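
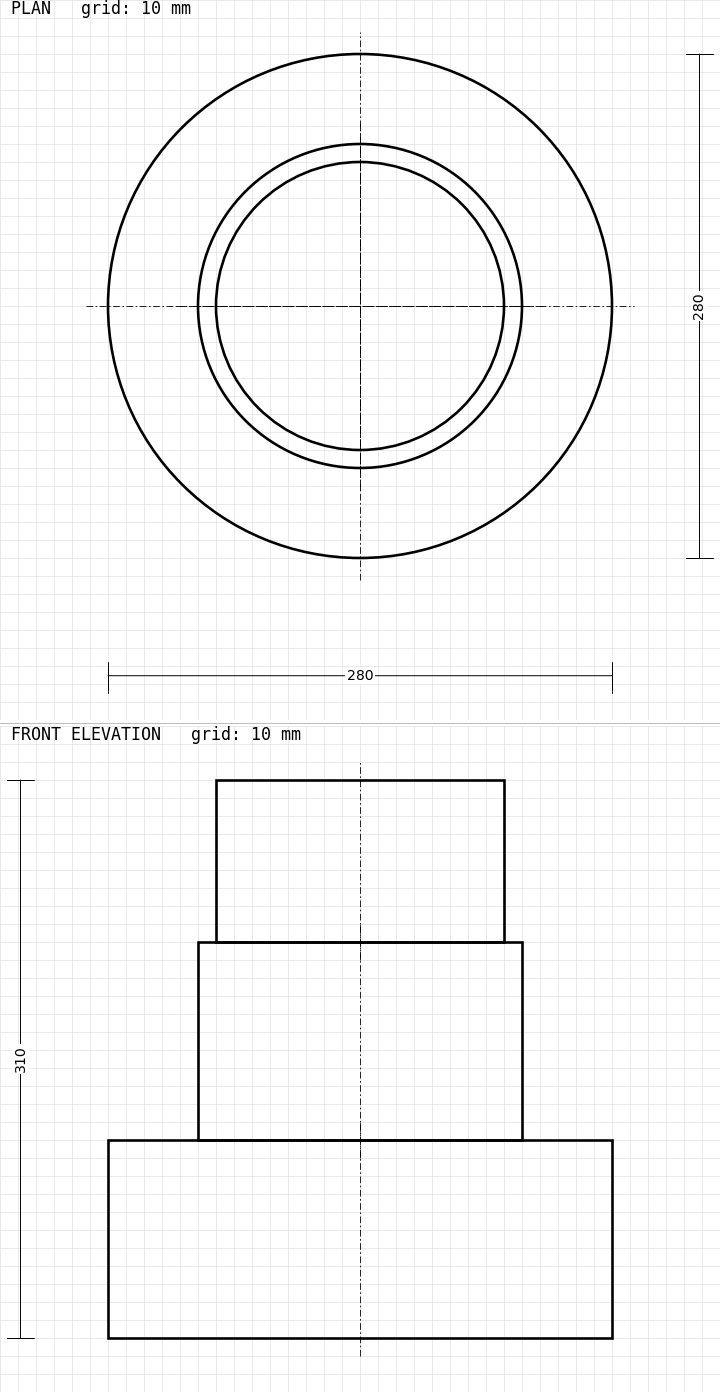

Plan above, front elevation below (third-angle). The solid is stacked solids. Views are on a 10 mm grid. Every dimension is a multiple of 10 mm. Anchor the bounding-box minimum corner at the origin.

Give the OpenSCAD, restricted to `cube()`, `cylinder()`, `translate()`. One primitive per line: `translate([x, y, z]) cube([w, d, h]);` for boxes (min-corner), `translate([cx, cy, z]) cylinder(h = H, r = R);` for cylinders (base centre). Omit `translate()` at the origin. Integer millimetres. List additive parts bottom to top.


translate([140, 140, 0]) cylinder(h = 110, r = 140);
translate([140, 140, 110]) cylinder(h = 110, r = 90);
translate([140, 140, 220]) cylinder(h = 90, r = 80);


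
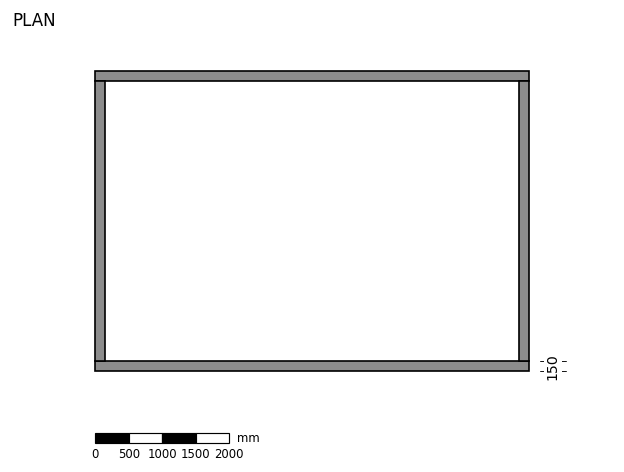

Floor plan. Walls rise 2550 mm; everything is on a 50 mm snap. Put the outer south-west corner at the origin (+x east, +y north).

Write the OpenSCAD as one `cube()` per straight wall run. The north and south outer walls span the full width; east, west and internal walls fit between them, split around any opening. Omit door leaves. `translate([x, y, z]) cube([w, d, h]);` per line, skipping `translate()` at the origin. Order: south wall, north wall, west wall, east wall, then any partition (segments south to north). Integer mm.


cube([6500, 150, 2550]);
translate([0, 4350, 0]) cube([6500, 150, 2550]);
translate([0, 150, 0]) cube([150, 4200, 2550]);
translate([6350, 150, 0]) cube([150, 4200, 2550]);


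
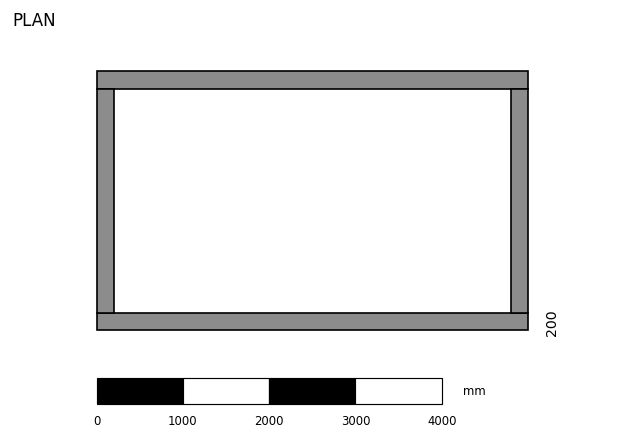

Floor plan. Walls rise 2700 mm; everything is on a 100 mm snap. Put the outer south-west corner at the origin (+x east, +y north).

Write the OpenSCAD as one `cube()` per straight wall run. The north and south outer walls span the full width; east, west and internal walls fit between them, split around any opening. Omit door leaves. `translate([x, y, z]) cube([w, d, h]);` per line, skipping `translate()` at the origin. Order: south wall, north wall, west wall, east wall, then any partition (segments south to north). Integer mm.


cube([5000, 200, 2700]);
translate([0, 2800, 0]) cube([5000, 200, 2700]);
translate([0, 200, 0]) cube([200, 2600, 2700]);
translate([4800, 200, 0]) cube([200, 2600, 2700]);


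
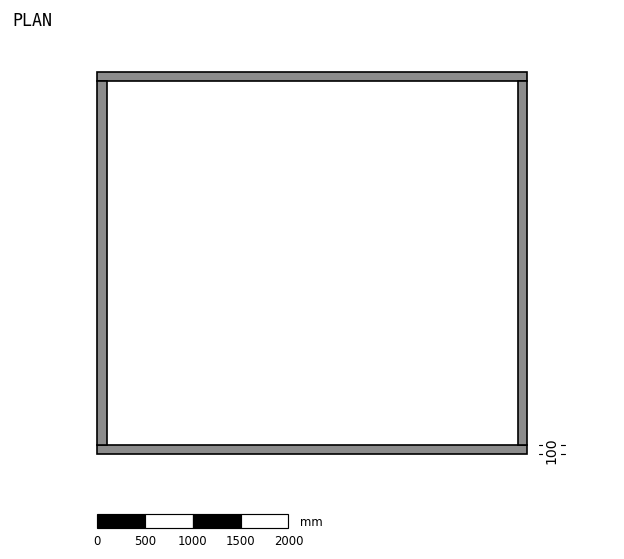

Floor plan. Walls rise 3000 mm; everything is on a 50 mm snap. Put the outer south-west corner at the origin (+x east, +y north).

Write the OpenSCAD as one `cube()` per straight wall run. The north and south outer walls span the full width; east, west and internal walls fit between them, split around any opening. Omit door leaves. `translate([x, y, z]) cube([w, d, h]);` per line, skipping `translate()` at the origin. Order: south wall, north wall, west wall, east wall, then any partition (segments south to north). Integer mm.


cube([4500, 100, 3000]);
translate([0, 3900, 0]) cube([4500, 100, 3000]);
translate([0, 100, 0]) cube([100, 3800, 3000]);
translate([4400, 100, 0]) cube([100, 3800, 3000]);


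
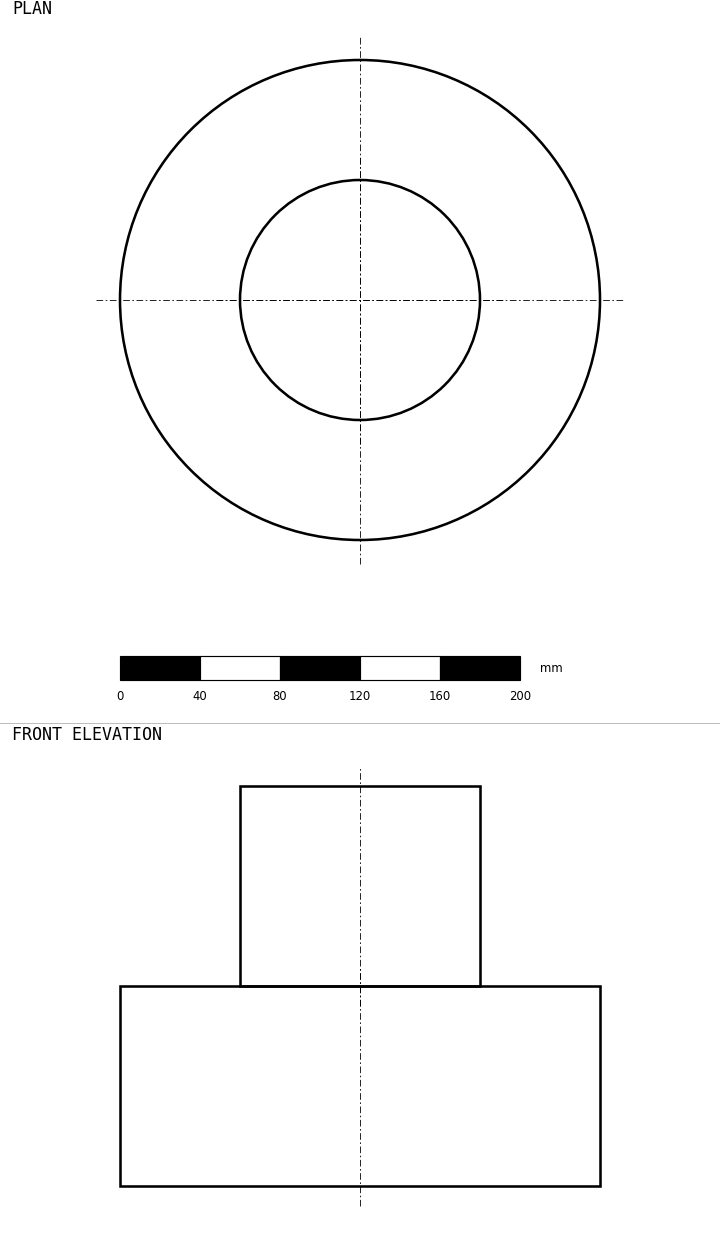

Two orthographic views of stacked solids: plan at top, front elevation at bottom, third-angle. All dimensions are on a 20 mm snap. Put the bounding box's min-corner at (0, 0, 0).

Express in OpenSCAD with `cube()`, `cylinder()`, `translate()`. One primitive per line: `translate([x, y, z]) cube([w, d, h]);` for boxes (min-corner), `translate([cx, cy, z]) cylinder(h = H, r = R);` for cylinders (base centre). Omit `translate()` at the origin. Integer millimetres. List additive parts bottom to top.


translate([120, 120, 0]) cylinder(h = 100, r = 120);
translate([120, 120, 100]) cylinder(h = 100, r = 60);


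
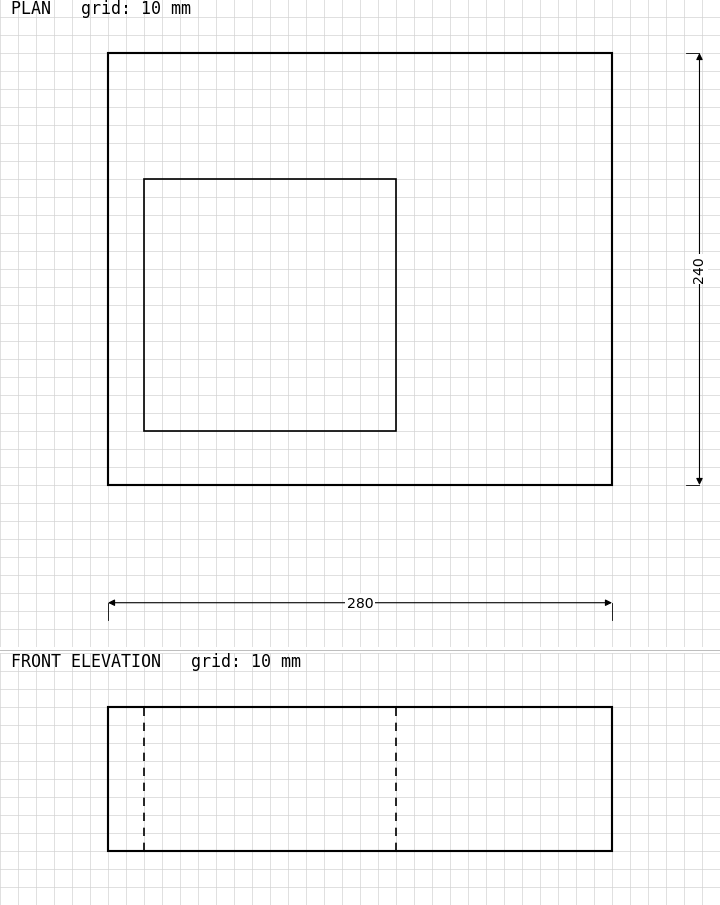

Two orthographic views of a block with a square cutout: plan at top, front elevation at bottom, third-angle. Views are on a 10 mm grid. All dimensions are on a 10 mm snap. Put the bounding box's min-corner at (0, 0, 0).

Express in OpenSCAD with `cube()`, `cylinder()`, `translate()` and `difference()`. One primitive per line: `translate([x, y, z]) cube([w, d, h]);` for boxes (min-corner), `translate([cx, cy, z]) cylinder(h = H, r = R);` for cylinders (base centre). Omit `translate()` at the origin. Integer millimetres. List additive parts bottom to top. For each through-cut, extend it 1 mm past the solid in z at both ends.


difference() {
  cube([280, 240, 80]);
  translate([20, 30, -1]) cube([140, 140, 82]);
}


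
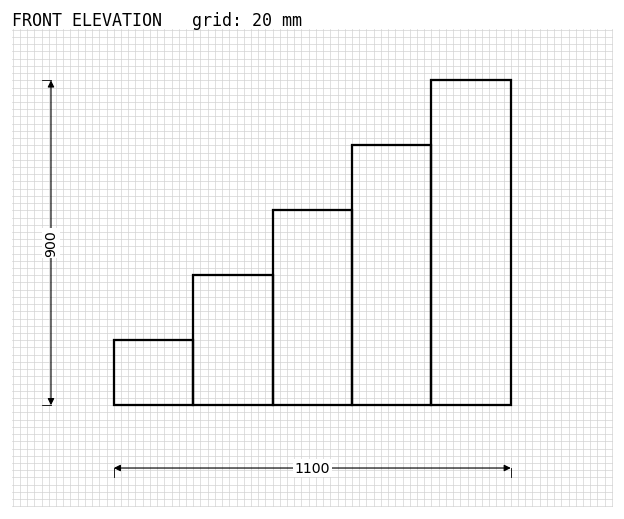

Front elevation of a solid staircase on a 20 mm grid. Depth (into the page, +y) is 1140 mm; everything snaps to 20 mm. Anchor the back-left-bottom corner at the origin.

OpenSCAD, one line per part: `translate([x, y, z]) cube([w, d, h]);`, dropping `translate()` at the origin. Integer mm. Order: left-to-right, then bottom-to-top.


cube([220, 1140, 180]);
translate([220, 0, 0]) cube([220, 1140, 360]);
translate([440, 0, 0]) cube([220, 1140, 540]);
translate([660, 0, 0]) cube([220, 1140, 720]);
translate([880, 0, 0]) cube([220, 1140, 900]);


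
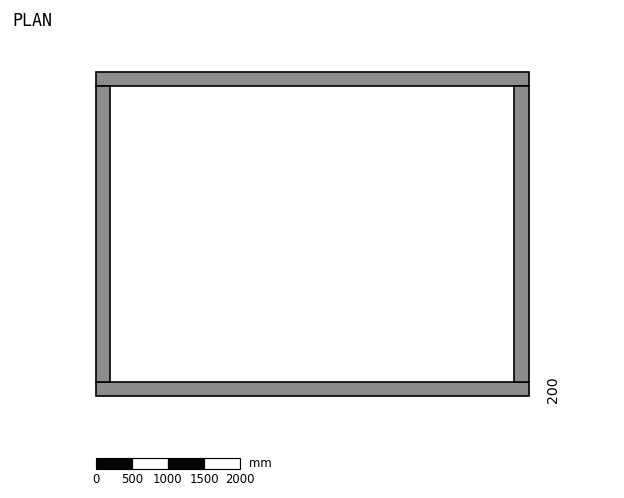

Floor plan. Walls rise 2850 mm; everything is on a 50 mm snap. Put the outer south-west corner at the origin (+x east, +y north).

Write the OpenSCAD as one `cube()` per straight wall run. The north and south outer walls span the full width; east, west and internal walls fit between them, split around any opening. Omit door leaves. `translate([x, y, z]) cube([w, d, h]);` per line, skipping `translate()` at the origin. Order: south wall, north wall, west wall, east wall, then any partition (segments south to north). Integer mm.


cube([6000, 200, 2850]);
translate([0, 4300, 0]) cube([6000, 200, 2850]);
translate([0, 200, 0]) cube([200, 4100, 2850]);
translate([5800, 200, 0]) cube([200, 4100, 2850]);


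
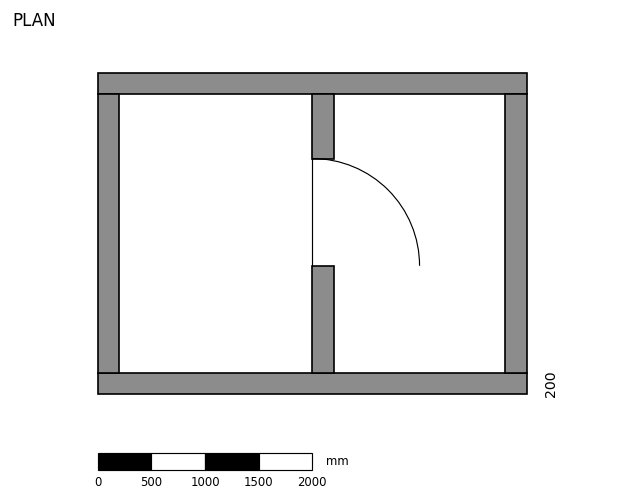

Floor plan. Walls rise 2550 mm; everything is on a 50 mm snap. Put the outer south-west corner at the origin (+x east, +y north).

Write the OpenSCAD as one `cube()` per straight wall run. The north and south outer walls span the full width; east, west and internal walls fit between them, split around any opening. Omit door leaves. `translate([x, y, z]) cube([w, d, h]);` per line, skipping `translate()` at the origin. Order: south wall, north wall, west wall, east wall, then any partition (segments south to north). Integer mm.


cube([4000, 200, 2550]);
translate([0, 2800, 0]) cube([4000, 200, 2550]);
translate([0, 200, 0]) cube([200, 2600, 2550]);
translate([3800, 200, 0]) cube([200, 2600, 2550]);
translate([2000, 200, 0]) cube([200, 1000, 2550]);
translate([2000, 2200, 0]) cube([200, 600, 2550]);


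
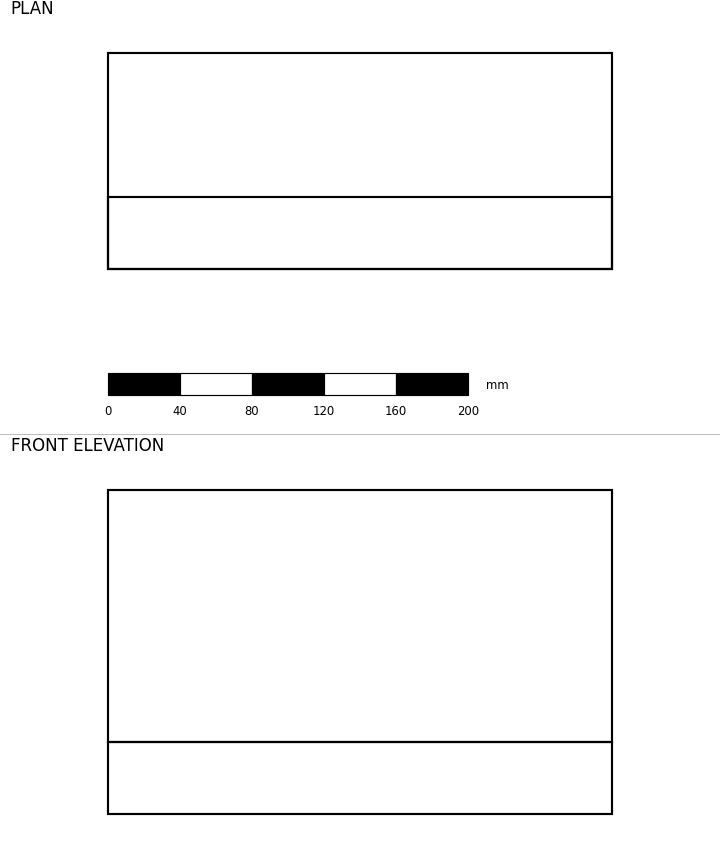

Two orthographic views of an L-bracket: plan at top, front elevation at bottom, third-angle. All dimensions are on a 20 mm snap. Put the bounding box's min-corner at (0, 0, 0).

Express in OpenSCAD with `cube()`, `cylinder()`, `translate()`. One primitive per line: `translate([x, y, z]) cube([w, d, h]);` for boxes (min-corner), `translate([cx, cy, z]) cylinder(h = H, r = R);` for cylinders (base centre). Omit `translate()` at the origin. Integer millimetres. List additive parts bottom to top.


cube([280, 120, 40]);
translate([0, 0, 40]) cube([280, 40, 140]);


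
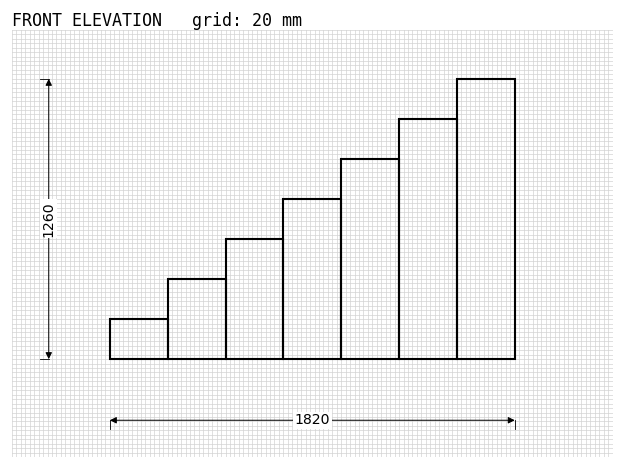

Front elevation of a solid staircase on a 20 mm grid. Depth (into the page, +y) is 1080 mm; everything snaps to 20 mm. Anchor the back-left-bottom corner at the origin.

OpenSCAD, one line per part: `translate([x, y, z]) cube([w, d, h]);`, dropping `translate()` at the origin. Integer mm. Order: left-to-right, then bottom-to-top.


cube([260, 1080, 180]);
translate([260, 0, 0]) cube([260, 1080, 360]);
translate([520, 0, 0]) cube([260, 1080, 540]);
translate([780, 0, 0]) cube([260, 1080, 720]);
translate([1040, 0, 0]) cube([260, 1080, 900]);
translate([1300, 0, 0]) cube([260, 1080, 1080]);
translate([1560, 0, 0]) cube([260, 1080, 1260]);


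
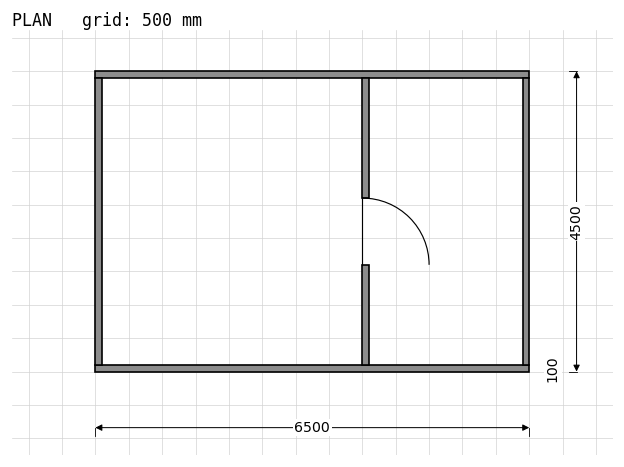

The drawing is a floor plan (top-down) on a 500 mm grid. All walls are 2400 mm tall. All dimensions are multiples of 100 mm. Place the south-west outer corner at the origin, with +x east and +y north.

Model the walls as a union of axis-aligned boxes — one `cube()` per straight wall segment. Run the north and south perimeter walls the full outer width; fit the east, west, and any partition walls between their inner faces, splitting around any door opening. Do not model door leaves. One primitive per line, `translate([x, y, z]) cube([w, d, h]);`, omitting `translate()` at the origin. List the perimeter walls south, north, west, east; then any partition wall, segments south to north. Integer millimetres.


cube([6500, 100, 2400]);
translate([0, 4400, 0]) cube([6500, 100, 2400]);
translate([0, 100, 0]) cube([100, 4300, 2400]);
translate([6400, 100, 0]) cube([100, 4300, 2400]);
translate([4000, 100, 0]) cube([100, 1500, 2400]);
translate([4000, 2600, 0]) cube([100, 1800, 2400]);


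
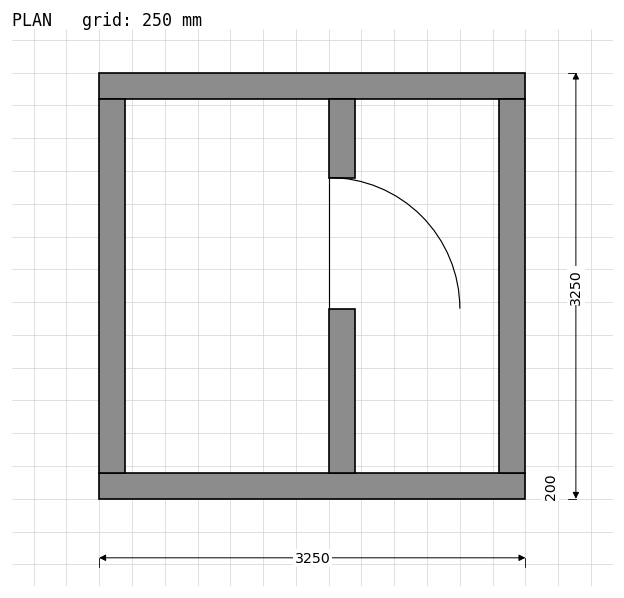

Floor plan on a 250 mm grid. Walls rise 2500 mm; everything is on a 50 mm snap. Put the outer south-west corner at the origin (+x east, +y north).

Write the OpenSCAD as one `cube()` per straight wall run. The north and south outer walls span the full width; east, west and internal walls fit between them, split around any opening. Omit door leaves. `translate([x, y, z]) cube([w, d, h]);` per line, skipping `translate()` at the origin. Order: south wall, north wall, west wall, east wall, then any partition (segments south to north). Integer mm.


cube([3250, 200, 2500]);
translate([0, 3050, 0]) cube([3250, 200, 2500]);
translate([0, 200, 0]) cube([200, 2850, 2500]);
translate([3050, 200, 0]) cube([200, 2850, 2500]);
translate([1750, 200, 0]) cube([200, 1250, 2500]);
translate([1750, 2450, 0]) cube([200, 600, 2500]);


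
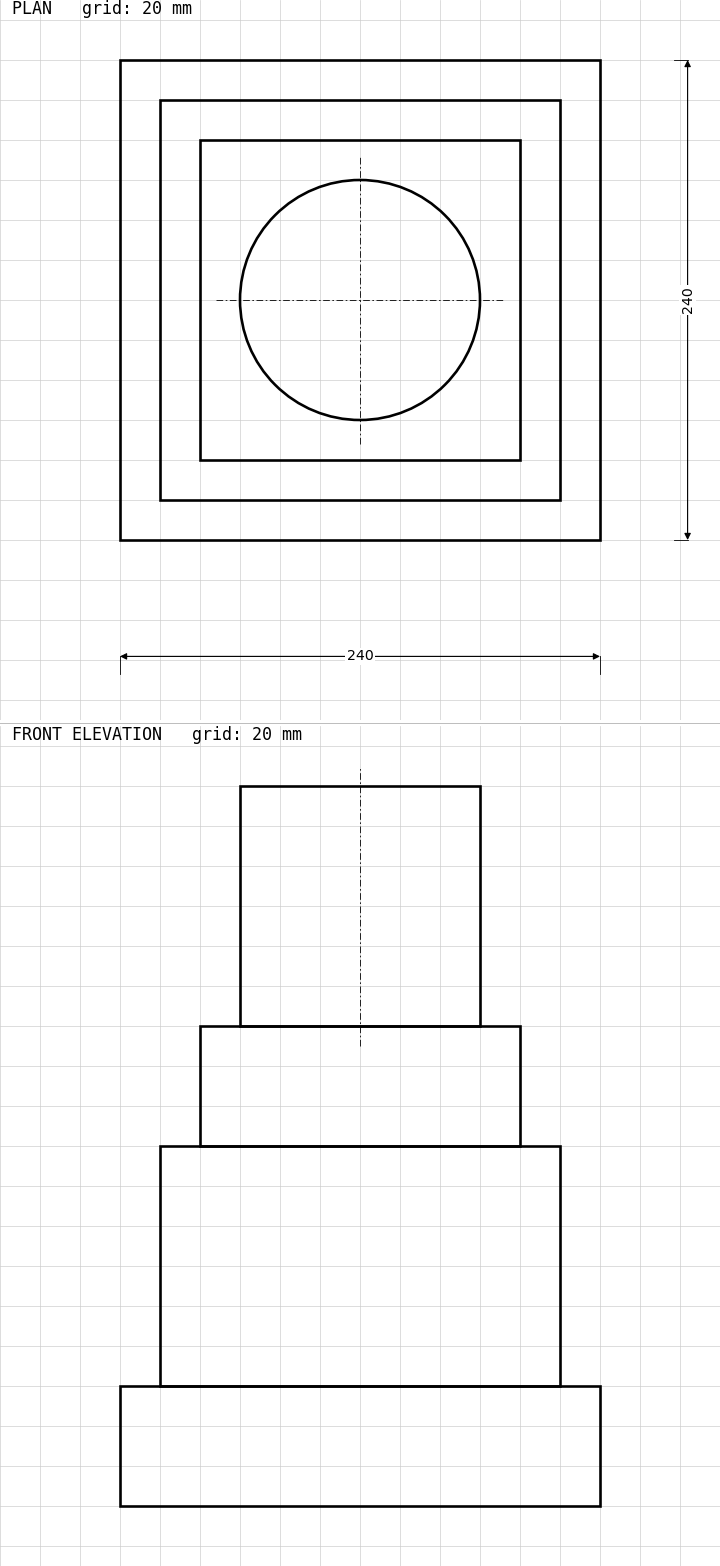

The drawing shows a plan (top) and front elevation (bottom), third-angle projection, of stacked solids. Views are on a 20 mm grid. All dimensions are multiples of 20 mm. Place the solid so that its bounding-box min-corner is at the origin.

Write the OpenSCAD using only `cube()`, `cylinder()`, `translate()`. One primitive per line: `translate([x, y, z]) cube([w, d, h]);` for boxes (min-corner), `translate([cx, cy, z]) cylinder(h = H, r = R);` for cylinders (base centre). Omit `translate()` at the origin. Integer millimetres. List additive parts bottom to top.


cube([240, 240, 60]);
translate([20, 20, 60]) cube([200, 200, 120]);
translate([40, 40, 180]) cube([160, 160, 60]);
translate([120, 120, 240]) cylinder(h = 120, r = 60);


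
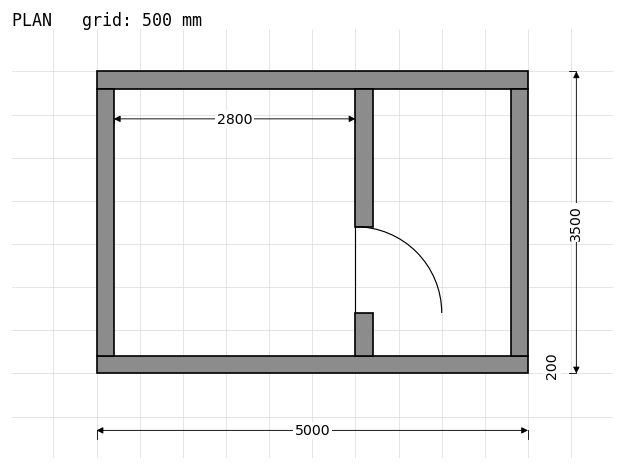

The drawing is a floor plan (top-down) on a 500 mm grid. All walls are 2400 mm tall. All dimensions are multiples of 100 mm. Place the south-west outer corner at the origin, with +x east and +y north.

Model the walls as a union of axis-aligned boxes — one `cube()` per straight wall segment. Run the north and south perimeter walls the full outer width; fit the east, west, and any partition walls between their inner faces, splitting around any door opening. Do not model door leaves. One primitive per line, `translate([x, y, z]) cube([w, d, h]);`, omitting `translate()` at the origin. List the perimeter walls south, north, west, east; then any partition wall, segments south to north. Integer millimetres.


cube([5000, 200, 2400]);
translate([0, 3300, 0]) cube([5000, 200, 2400]);
translate([0, 200, 0]) cube([200, 3100, 2400]);
translate([4800, 200, 0]) cube([200, 3100, 2400]);
translate([3000, 200, 0]) cube([200, 500, 2400]);
translate([3000, 1700, 0]) cube([200, 1600, 2400]);


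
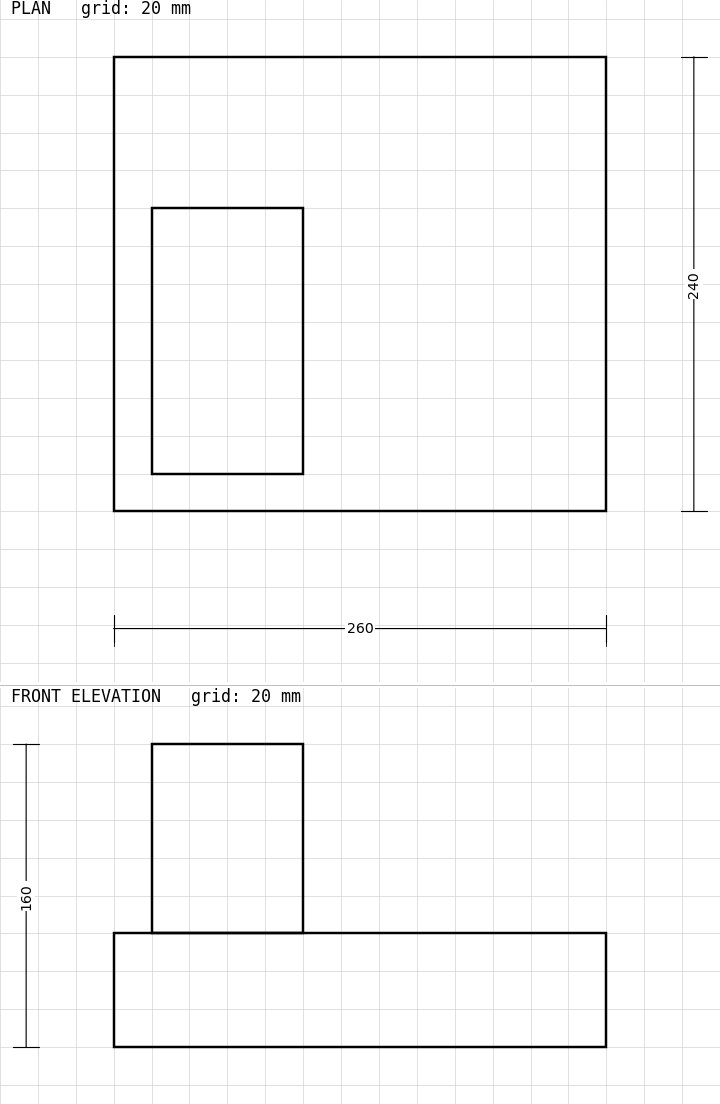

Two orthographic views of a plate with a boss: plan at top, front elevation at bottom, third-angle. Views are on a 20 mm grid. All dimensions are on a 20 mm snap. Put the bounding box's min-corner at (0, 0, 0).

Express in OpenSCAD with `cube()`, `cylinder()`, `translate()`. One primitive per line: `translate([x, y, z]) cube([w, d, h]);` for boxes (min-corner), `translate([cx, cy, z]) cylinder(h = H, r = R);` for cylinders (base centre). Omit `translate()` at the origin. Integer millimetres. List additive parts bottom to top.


cube([260, 240, 60]);
translate([20, 20, 60]) cube([80, 140, 100]);


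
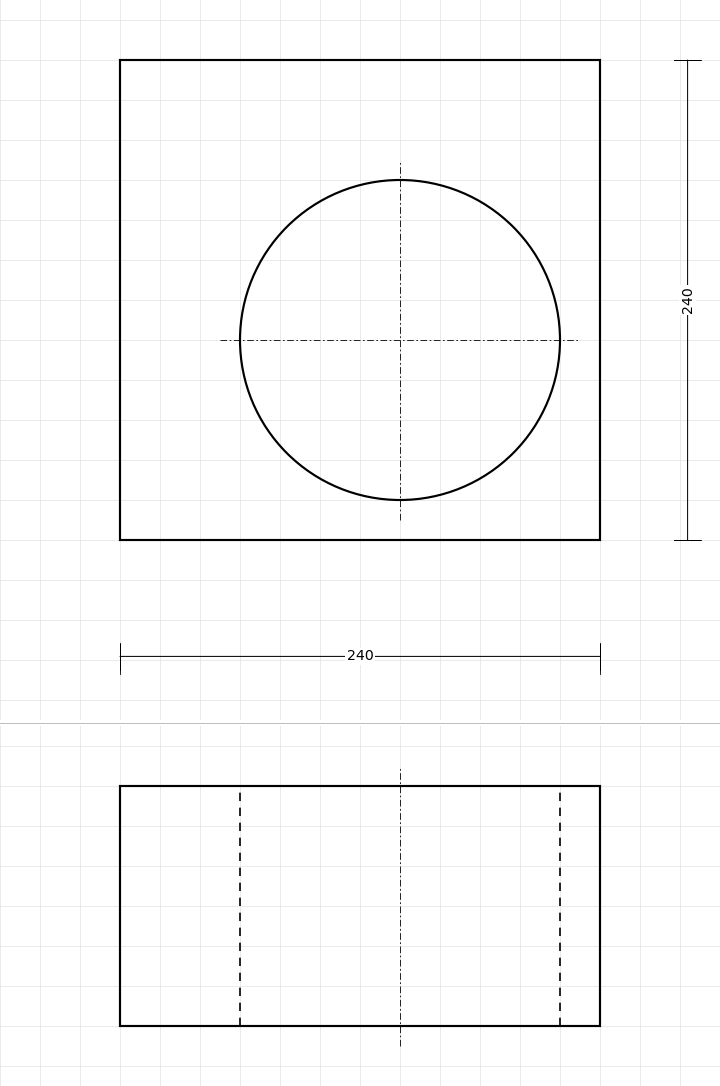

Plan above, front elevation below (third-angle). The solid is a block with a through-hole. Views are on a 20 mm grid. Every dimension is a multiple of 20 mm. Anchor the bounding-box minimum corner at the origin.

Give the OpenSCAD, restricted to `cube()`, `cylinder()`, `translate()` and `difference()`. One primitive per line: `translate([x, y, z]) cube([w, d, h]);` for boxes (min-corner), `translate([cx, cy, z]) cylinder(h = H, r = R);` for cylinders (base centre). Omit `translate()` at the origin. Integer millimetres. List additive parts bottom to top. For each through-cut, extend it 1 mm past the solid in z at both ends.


difference() {
  cube([240, 240, 120]);
  translate([140, 100, -1]) cylinder(h = 122, r = 80);
}


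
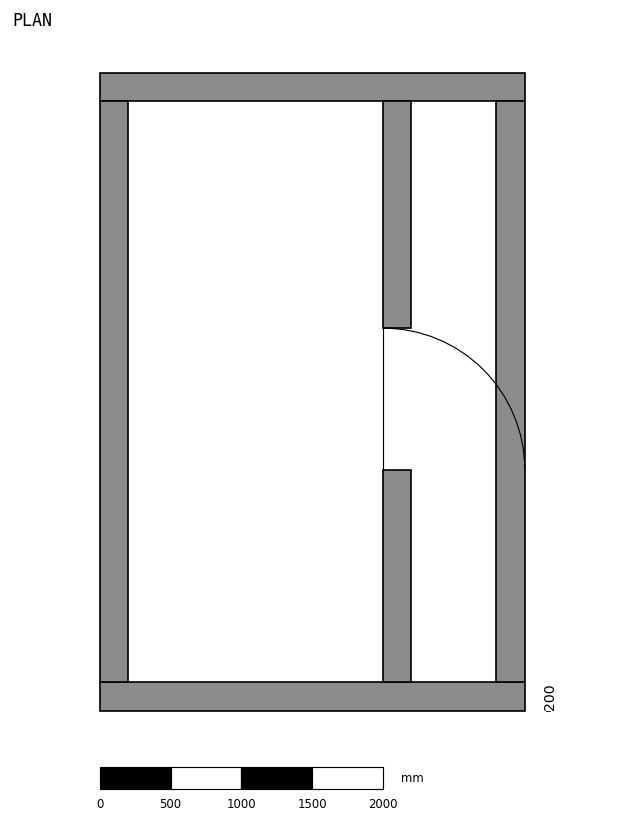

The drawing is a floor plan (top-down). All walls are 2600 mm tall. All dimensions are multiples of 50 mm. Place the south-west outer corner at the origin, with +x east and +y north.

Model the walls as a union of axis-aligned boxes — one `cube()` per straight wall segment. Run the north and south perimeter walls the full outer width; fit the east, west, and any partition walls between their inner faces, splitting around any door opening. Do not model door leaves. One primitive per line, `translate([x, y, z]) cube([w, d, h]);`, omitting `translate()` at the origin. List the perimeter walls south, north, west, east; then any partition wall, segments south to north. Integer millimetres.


cube([3000, 200, 2600]);
translate([0, 4300, 0]) cube([3000, 200, 2600]);
translate([0, 200, 0]) cube([200, 4100, 2600]);
translate([2800, 200, 0]) cube([200, 4100, 2600]);
translate([2000, 200, 0]) cube([200, 1500, 2600]);
translate([2000, 2700, 0]) cube([200, 1600, 2600]);


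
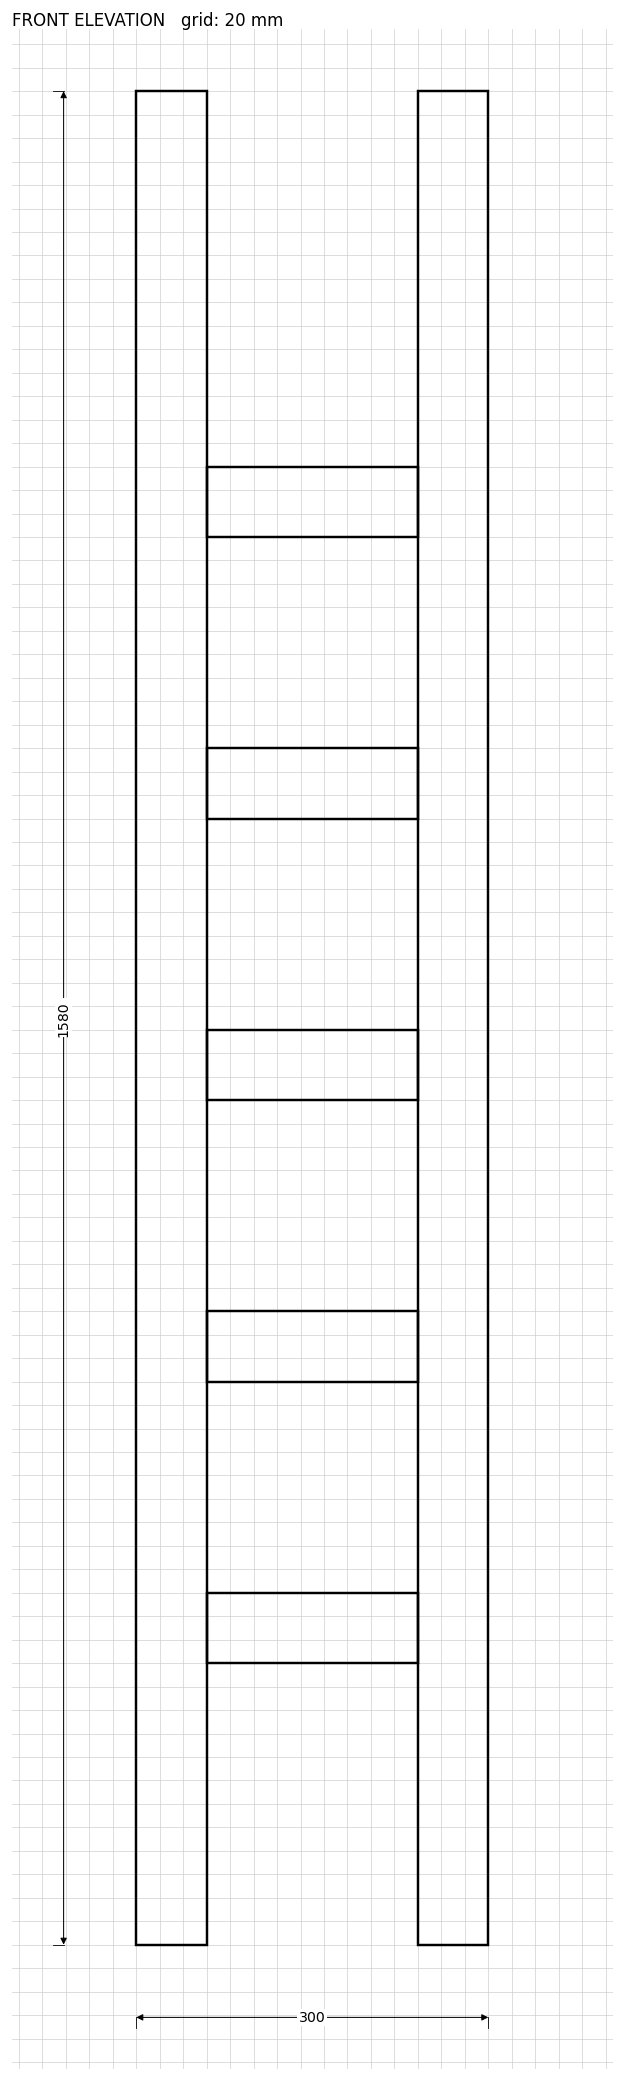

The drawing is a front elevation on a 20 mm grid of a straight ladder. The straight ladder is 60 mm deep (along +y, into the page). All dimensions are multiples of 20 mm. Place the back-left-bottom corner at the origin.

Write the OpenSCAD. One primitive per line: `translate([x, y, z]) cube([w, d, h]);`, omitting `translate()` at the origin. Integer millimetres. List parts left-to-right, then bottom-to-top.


cube([60, 60, 1580]);
translate([60, 0, 240]) cube([180, 60, 60]);
translate([60, 0, 480]) cube([180, 60, 60]);
translate([60, 0, 720]) cube([180, 60, 60]);
translate([60, 0, 960]) cube([180, 60, 60]);
translate([60, 0, 1200]) cube([180, 60, 60]);
translate([240, 0, 0]) cube([60, 60, 1580]);


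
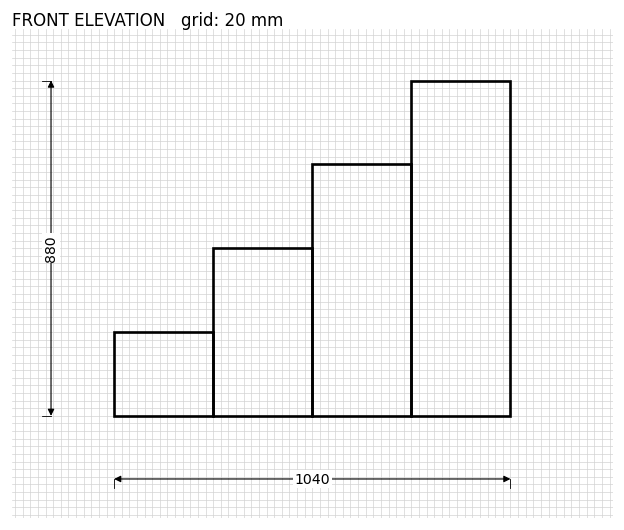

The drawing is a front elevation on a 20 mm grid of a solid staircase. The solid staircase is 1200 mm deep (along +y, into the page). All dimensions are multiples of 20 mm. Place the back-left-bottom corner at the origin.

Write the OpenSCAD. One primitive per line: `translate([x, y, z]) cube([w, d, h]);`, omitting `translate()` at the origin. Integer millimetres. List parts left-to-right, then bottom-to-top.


cube([260, 1200, 220]);
translate([260, 0, 0]) cube([260, 1200, 440]);
translate([520, 0, 0]) cube([260, 1200, 660]);
translate([780, 0, 0]) cube([260, 1200, 880]);


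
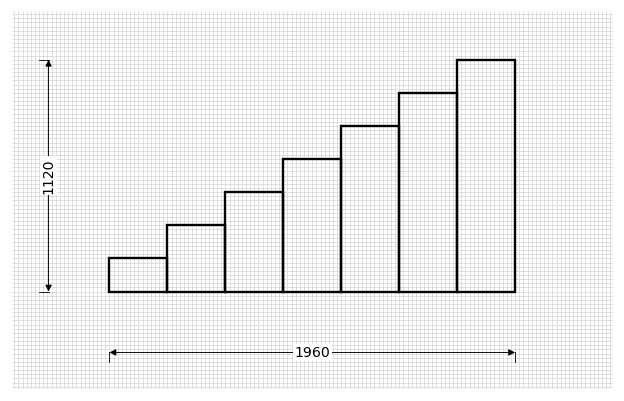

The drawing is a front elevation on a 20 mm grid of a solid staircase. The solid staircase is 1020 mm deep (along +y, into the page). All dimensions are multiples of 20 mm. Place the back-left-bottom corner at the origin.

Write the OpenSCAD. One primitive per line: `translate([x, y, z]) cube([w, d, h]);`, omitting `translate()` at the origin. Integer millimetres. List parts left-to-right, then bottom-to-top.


cube([280, 1020, 160]);
translate([280, 0, 0]) cube([280, 1020, 320]);
translate([560, 0, 0]) cube([280, 1020, 480]);
translate([840, 0, 0]) cube([280, 1020, 640]);
translate([1120, 0, 0]) cube([280, 1020, 800]);
translate([1400, 0, 0]) cube([280, 1020, 960]);
translate([1680, 0, 0]) cube([280, 1020, 1120]);


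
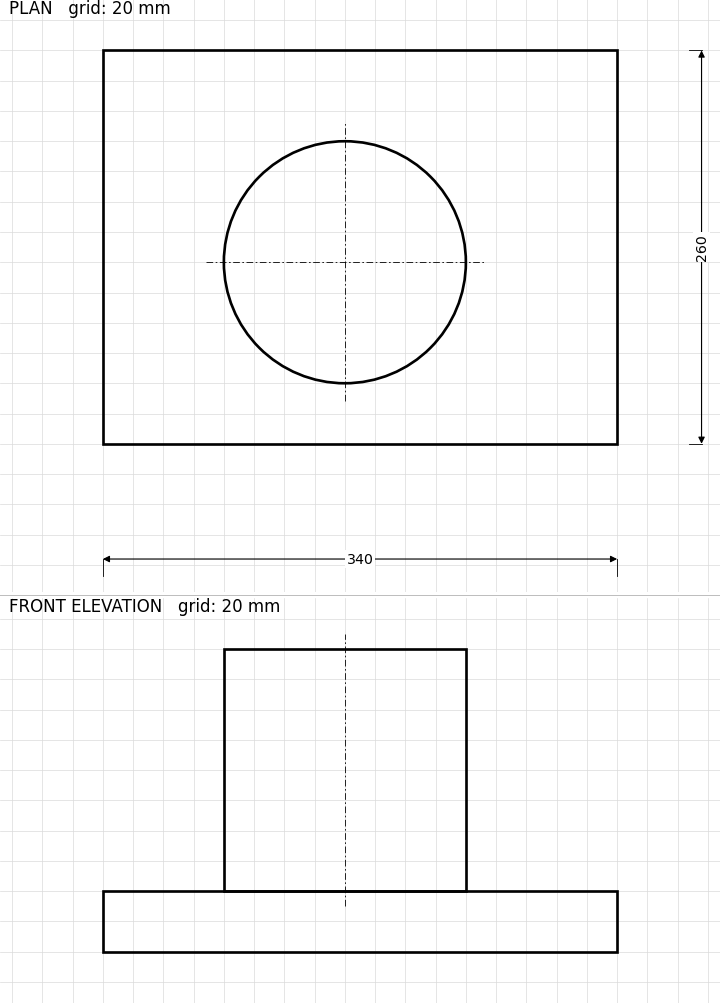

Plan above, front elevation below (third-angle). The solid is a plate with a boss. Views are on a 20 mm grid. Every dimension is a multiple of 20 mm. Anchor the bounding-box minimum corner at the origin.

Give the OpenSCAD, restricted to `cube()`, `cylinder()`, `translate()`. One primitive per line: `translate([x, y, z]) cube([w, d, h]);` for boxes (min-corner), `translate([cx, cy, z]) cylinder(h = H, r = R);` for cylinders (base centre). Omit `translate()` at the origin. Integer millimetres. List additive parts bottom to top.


cube([340, 260, 40]);
translate([160, 120, 40]) cylinder(h = 160, r = 80);


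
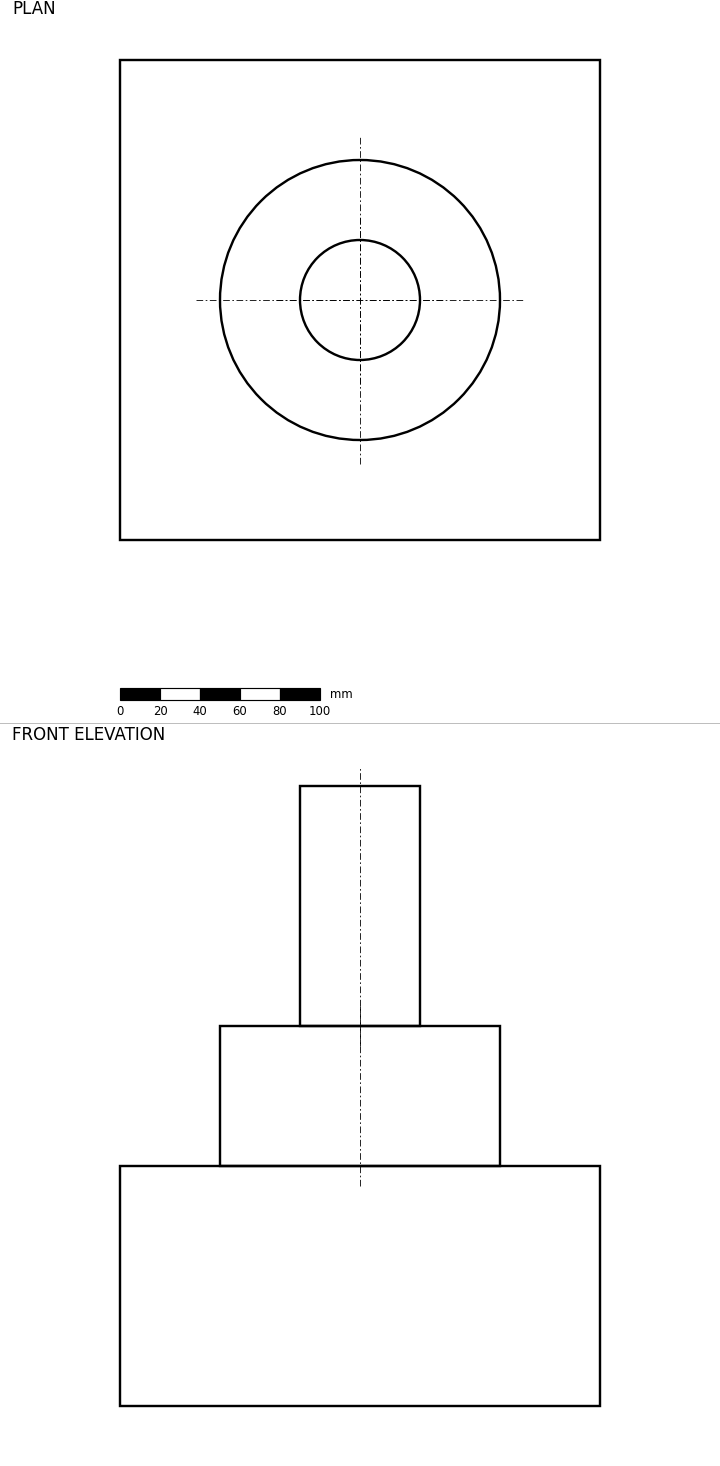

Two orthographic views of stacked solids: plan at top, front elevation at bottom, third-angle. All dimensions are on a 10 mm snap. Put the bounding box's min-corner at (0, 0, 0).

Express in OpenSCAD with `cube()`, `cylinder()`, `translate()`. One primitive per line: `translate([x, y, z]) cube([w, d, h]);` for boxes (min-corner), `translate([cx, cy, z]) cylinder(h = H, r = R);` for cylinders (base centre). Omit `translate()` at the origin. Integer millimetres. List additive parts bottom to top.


cube([240, 240, 120]);
translate([120, 120, 120]) cylinder(h = 70, r = 70);
translate([120, 120, 190]) cylinder(h = 120, r = 30);


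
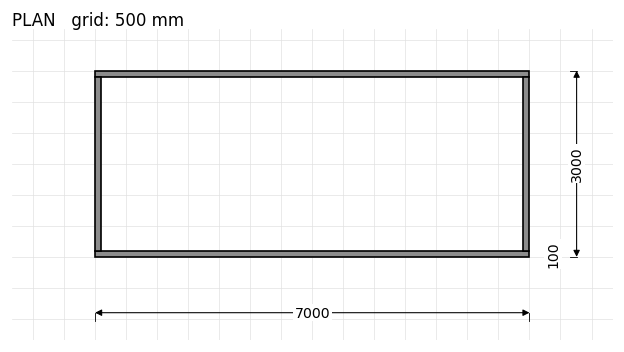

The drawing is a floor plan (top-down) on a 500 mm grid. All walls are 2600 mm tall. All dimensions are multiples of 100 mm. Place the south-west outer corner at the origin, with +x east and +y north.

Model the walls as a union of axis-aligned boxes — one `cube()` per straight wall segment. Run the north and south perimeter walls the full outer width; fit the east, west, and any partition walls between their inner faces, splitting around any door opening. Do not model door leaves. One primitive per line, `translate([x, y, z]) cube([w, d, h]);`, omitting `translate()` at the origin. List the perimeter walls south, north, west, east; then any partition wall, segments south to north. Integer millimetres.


cube([7000, 100, 2600]);
translate([0, 2900, 0]) cube([7000, 100, 2600]);
translate([0, 100, 0]) cube([100, 2800, 2600]);
translate([6900, 100, 0]) cube([100, 2800, 2600]);


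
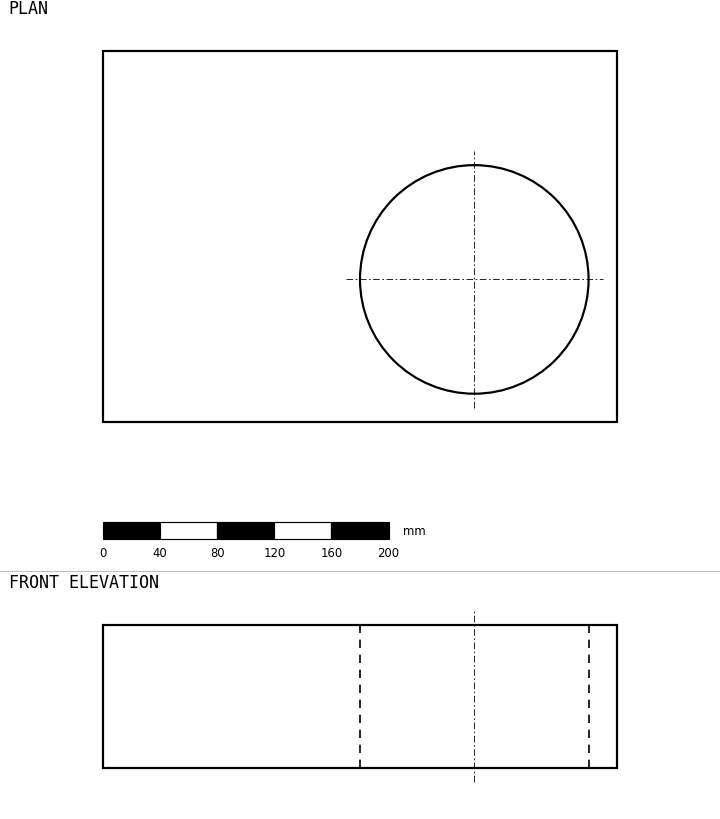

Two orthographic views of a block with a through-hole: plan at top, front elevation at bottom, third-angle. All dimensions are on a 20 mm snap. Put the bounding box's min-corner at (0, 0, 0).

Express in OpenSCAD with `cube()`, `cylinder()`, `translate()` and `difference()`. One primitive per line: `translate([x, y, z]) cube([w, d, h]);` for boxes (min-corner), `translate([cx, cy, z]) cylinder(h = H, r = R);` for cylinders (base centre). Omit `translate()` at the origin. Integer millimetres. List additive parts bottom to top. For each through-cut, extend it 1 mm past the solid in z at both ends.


difference() {
  cube([360, 260, 100]);
  translate([260, 100, -1]) cylinder(h = 102, r = 80);
}


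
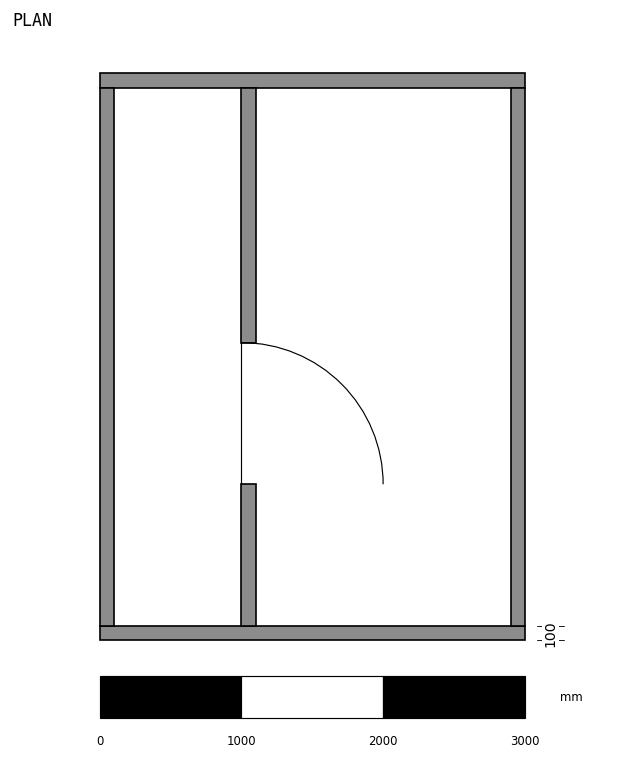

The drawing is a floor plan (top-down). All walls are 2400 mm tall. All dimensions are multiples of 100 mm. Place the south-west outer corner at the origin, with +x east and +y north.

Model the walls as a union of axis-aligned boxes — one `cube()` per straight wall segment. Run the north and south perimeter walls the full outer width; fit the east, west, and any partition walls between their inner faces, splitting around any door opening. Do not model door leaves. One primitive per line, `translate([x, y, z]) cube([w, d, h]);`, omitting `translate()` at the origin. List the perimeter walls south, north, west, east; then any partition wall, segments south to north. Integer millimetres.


cube([3000, 100, 2400]);
translate([0, 3900, 0]) cube([3000, 100, 2400]);
translate([0, 100, 0]) cube([100, 3800, 2400]);
translate([2900, 100, 0]) cube([100, 3800, 2400]);
translate([1000, 100, 0]) cube([100, 1000, 2400]);
translate([1000, 2100, 0]) cube([100, 1800, 2400]);


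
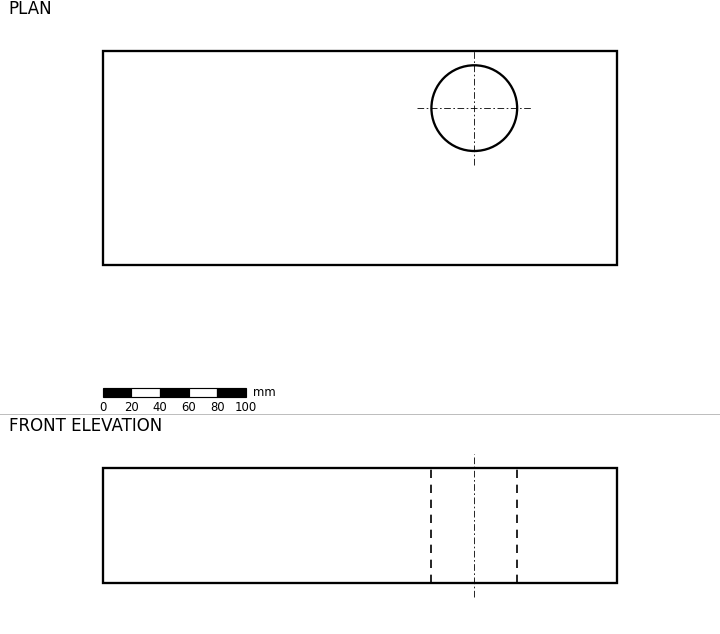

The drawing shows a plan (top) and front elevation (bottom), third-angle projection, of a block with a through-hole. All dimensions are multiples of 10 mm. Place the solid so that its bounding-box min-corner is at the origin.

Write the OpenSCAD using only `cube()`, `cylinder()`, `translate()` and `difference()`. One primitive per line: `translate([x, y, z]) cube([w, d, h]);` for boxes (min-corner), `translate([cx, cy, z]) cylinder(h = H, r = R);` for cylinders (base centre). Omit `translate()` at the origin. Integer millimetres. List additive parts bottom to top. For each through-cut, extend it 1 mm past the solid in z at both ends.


difference() {
  cube([360, 150, 80]);
  translate([260, 110, -1]) cylinder(h = 82, r = 30);
}


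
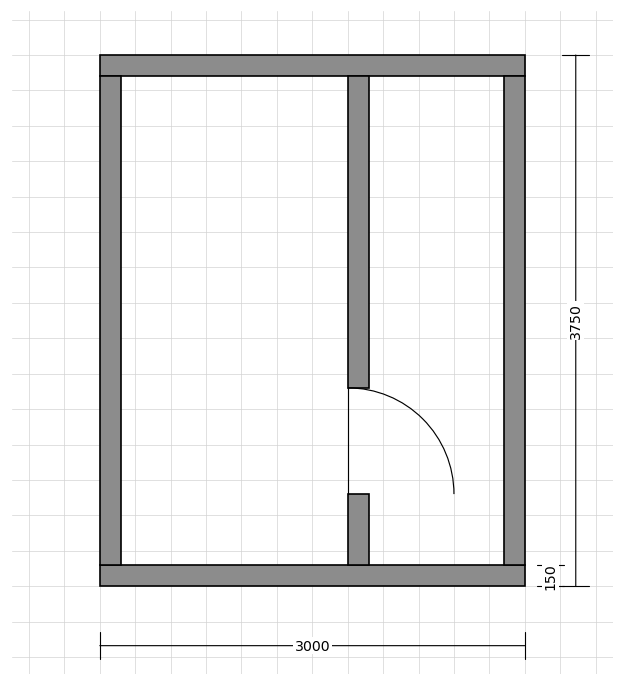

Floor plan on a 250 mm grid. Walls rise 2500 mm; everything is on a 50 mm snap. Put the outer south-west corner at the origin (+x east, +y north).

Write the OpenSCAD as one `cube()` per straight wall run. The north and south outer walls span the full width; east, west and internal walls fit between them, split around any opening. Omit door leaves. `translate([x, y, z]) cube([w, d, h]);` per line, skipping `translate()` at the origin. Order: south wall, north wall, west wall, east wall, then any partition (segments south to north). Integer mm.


cube([3000, 150, 2500]);
translate([0, 3600, 0]) cube([3000, 150, 2500]);
translate([0, 150, 0]) cube([150, 3450, 2500]);
translate([2850, 150, 0]) cube([150, 3450, 2500]);
translate([1750, 150, 0]) cube([150, 500, 2500]);
translate([1750, 1400, 0]) cube([150, 2200, 2500]);


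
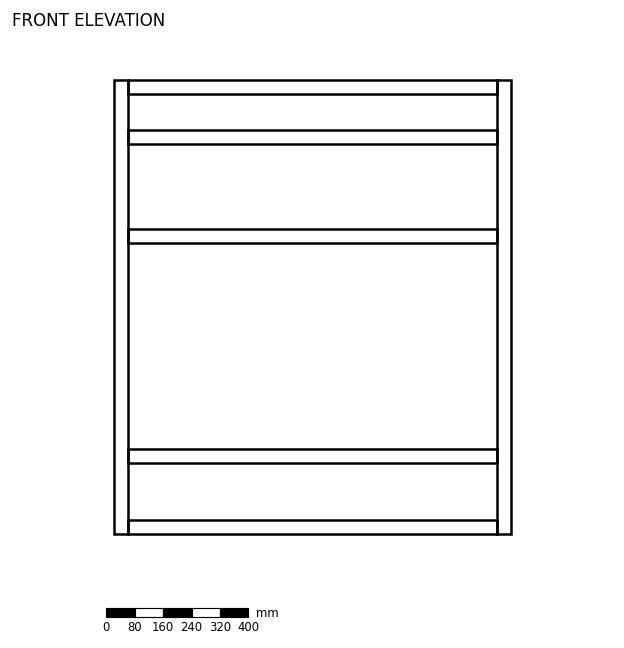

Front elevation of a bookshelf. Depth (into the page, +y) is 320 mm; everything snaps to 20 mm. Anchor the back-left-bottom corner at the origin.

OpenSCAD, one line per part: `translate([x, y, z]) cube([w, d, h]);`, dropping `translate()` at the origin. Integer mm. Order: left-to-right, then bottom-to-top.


cube([40, 320, 1280]);
translate([40, 0, 0]) cube([1040, 320, 40]);
translate([40, 0, 200]) cube([1040, 320, 40]);
translate([40, 0, 820]) cube([1040, 320, 40]);
translate([40, 0, 1100]) cube([1040, 320, 40]);
translate([40, 0, 1240]) cube([1040, 320, 40]);
translate([1080, 0, 0]) cube([40, 320, 1280]);


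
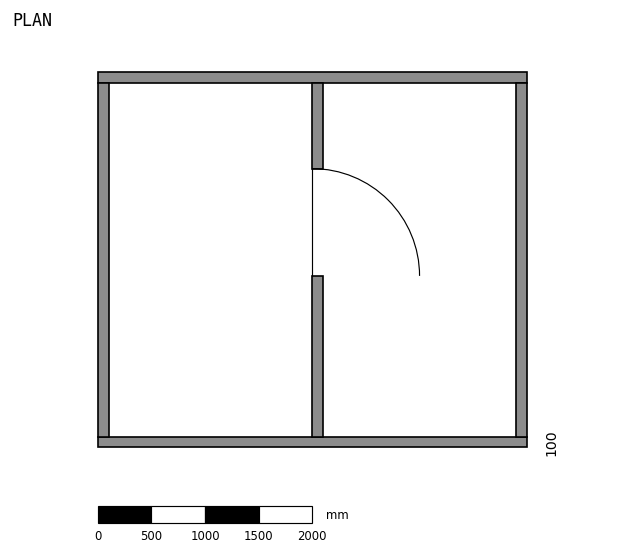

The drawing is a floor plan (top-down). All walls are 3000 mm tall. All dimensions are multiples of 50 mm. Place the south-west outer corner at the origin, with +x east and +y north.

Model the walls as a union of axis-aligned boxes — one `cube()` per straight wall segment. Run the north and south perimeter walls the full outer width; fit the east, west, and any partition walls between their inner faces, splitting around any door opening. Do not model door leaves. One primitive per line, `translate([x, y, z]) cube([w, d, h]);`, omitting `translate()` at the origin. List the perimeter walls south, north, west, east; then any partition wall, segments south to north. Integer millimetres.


cube([4000, 100, 3000]);
translate([0, 3400, 0]) cube([4000, 100, 3000]);
translate([0, 100, 0]) cube([100, 3300, 3000]);
translate([3900, 100, 0]) cube([100, 3300, 3000]);
translate([2000, 100, 0]) cube([100, 1500, 3000]);
translate([2000, 2600, 0]) cube([100, 800, 3000]);


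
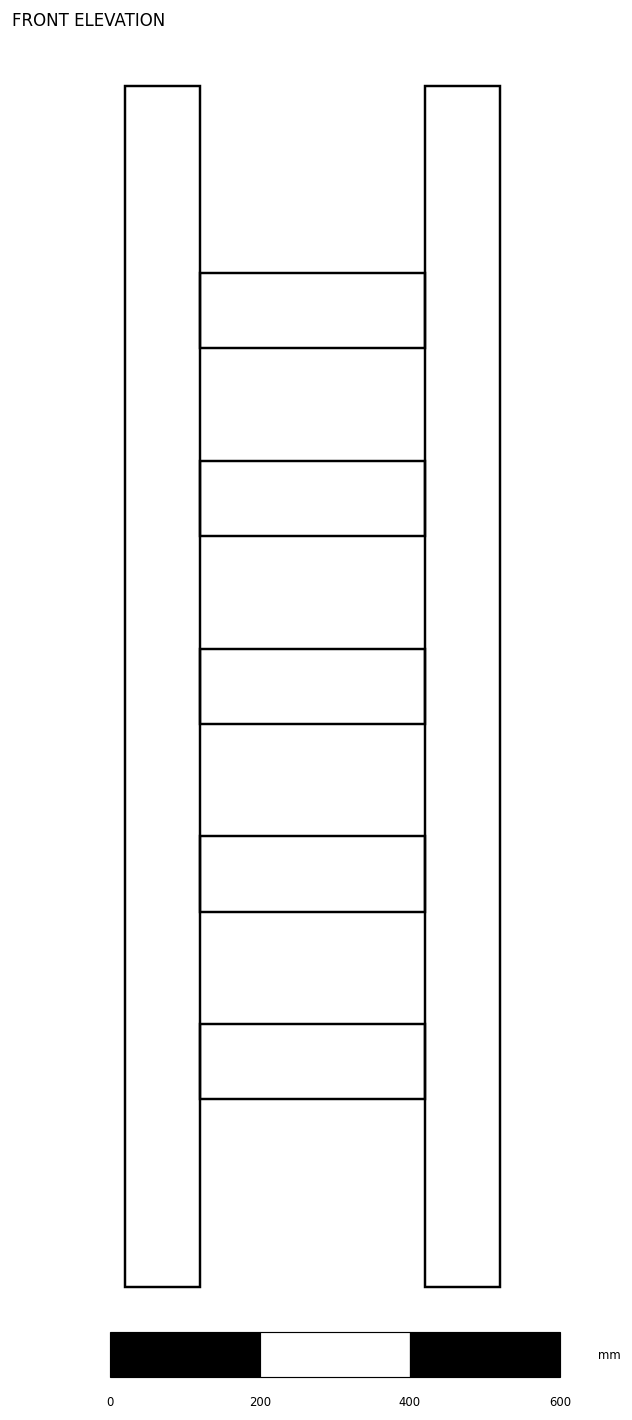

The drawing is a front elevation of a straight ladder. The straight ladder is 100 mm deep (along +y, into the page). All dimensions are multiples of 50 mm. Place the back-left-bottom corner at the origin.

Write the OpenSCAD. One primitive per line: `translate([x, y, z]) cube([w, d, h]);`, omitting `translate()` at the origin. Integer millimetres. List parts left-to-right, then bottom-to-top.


cube([100, 100, 1600]);
translate([100, 0, 250]) cube([300, 100, 100]);
translate([100, 0, 500]) cube([300, 100, 100]);
translate([100, 0, 750]) cube([300, 100, 100]);
translate([100, 0, 1000]) cube([300, 100, 100]);
translate([100, 0, 1250]) cube([300, 100, 100]);
translate([400, 0, 0]) cube([100, 100, 1600]);


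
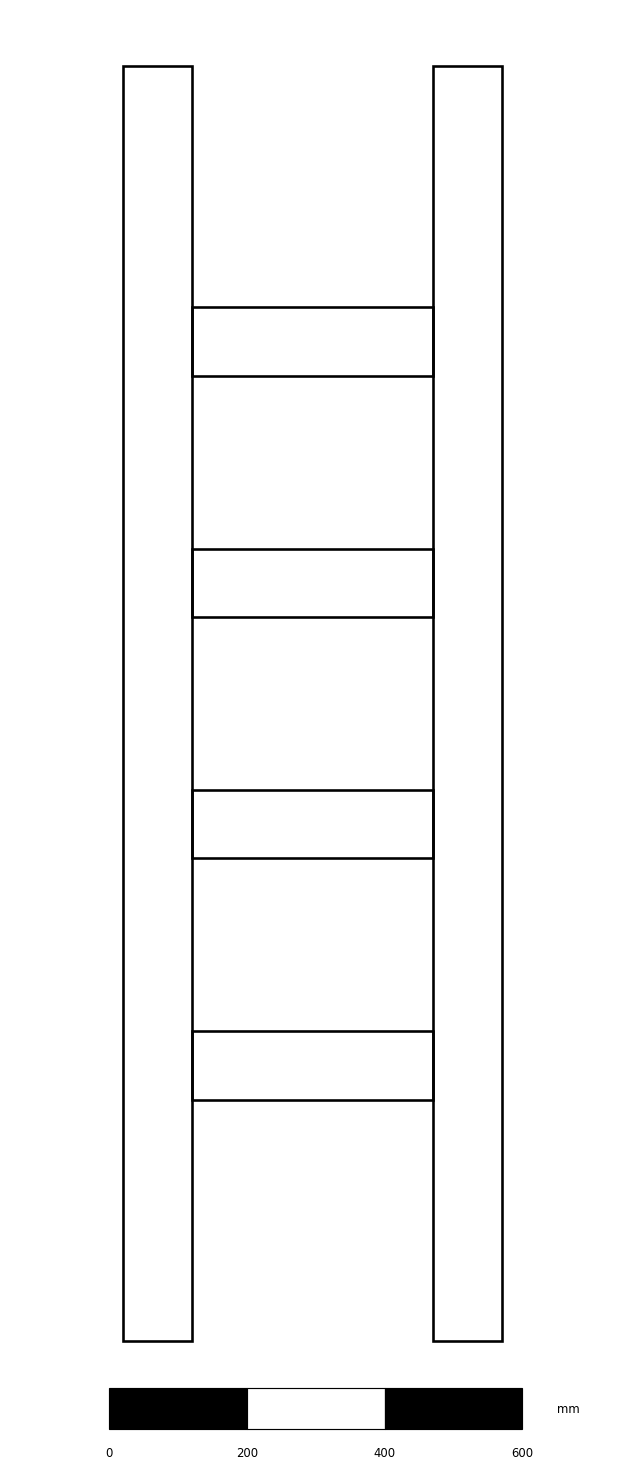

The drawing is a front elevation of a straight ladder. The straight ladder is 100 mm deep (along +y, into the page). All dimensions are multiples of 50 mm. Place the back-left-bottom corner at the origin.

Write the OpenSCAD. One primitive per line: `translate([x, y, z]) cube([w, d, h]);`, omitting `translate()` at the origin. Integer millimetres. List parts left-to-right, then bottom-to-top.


cube([100, 100, 1850]);
translate([100, 0, 350]) cube([350, 100, 100]);
translate([100, 0, 700]) cube([350, 100, 100]);
translate([100, 0, 1050]) cube([350, 100, 100]);
translate([100, 0, 1400]) cube([350, 100, 100]);
translate([450, 0, 0]) cube([100, 100, 1850]);


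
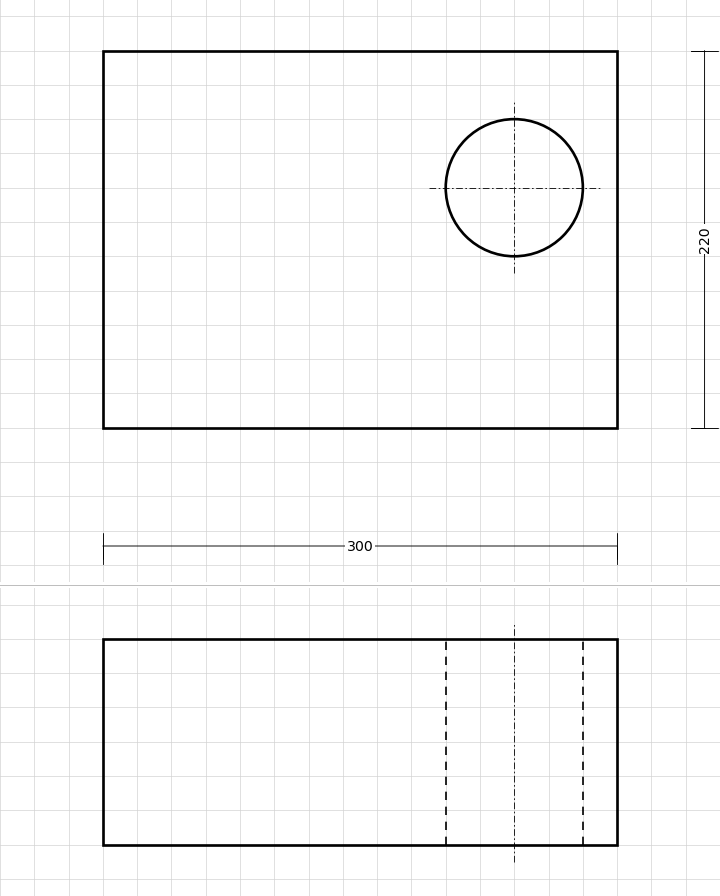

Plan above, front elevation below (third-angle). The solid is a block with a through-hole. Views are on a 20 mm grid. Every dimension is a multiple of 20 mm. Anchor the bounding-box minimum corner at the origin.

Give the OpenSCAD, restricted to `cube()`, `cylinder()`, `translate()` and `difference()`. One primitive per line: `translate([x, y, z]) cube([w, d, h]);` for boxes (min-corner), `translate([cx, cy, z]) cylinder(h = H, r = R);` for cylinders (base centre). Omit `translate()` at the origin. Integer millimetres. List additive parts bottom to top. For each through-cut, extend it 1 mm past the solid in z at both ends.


difference() {
  cube([300, 220, 120]);
  translate([240, 140, -1]) cylinder(h = 122, r = 40);
}


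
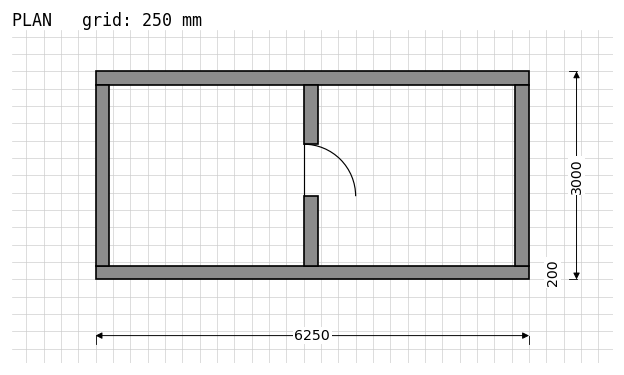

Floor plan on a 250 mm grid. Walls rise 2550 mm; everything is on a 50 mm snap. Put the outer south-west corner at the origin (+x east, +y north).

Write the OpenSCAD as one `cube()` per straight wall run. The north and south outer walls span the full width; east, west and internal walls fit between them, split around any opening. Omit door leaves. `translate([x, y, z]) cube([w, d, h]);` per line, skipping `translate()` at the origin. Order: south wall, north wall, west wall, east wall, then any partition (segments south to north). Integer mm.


cube([6250, 200, 2550]);
translate([0, 2800, 0]) cube([6250, 200, 2550]);
translate([0, 200, 0]) cube([200, 2600, 2550]);
translate([6050, 200, 0]) cube([200, 2600, 2550]);
translate([3000, 200, 0]) cube([200, 1000, 2550]);
translate([3000, 1950, 0]) cube([200, 850, 2550]);


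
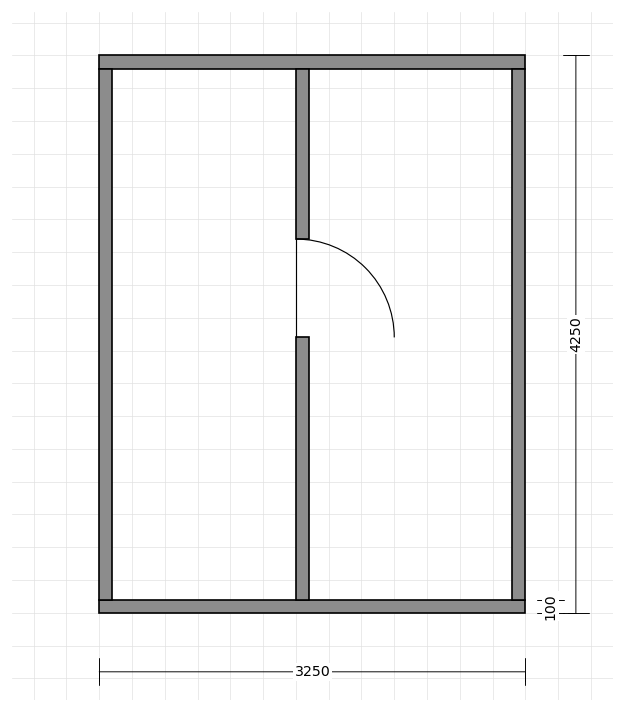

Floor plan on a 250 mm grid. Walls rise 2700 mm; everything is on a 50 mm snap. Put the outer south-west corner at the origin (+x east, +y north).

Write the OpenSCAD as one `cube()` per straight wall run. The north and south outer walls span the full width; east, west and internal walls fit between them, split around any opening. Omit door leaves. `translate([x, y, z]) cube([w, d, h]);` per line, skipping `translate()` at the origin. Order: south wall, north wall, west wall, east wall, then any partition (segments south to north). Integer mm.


cube([3250, 100, 2700]);
translate([0, 4150, 0]) cube([3250, 100, 2700]);
translate([0, 100, 0]) cube([100, 4050, 2700]);
translate([3150, 100, 0]) cube([100, 4050, 2700]);
translate([1500, 100, 0]) cube([100, 2000, 2700]);
translate([1500, 2850, 0]) cube([100, 1300, 2700]);


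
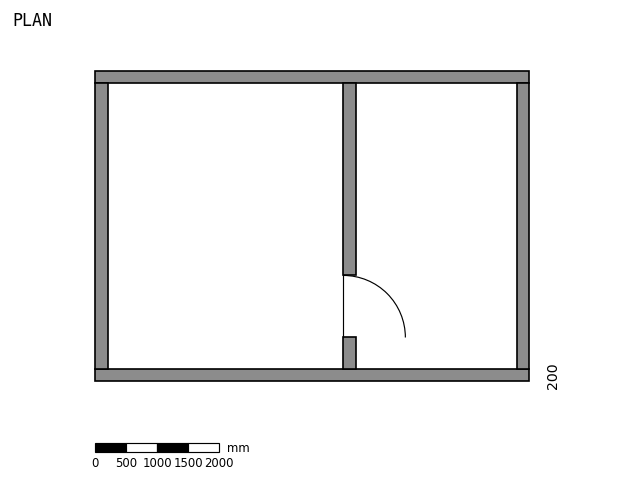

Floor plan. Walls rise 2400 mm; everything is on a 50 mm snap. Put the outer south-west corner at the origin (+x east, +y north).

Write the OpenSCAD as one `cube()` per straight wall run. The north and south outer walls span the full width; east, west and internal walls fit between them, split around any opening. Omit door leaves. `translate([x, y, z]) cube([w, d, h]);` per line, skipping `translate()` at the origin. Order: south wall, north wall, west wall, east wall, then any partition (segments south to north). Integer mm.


cube([7000, 200, 2400]);
translate([0, 4800, 0]) cube([7000, 200, 2400]);
translate([0, 200, 0]) cube([200, 4600, 2400]);
translate([6800, 200, 0]) cube([200, 4600, 2400]);
translate([4000, 200, 0]) cube([200, 500, 2400]);
translate([4000, 1700, 0]) cube([200, 3100, 2400]);


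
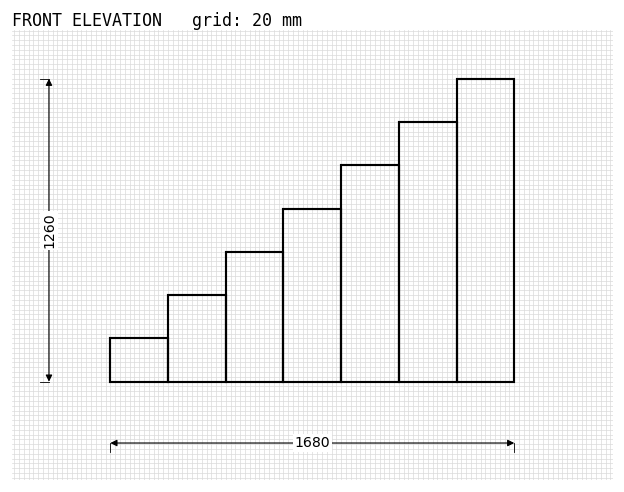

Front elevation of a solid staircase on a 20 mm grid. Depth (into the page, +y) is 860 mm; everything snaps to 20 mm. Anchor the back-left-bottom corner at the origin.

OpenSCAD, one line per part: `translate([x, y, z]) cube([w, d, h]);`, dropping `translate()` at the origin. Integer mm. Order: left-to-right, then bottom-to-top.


cube([240, 860, 180]);
translate([240, 0, 0]) cube([240, 860, 360]);
translate([480, 0, 0]) cube([240, 860, 540]);
translate([720, 0, 0]) cube([240, 860, 720]);
translate([960, 0, 0]) cube([240, 860, 900]);
translate([1200, 0, 0]) cube([240, 860, 1080]);
translate([1440, 0, 0]) cube([240, 860, 1260]);


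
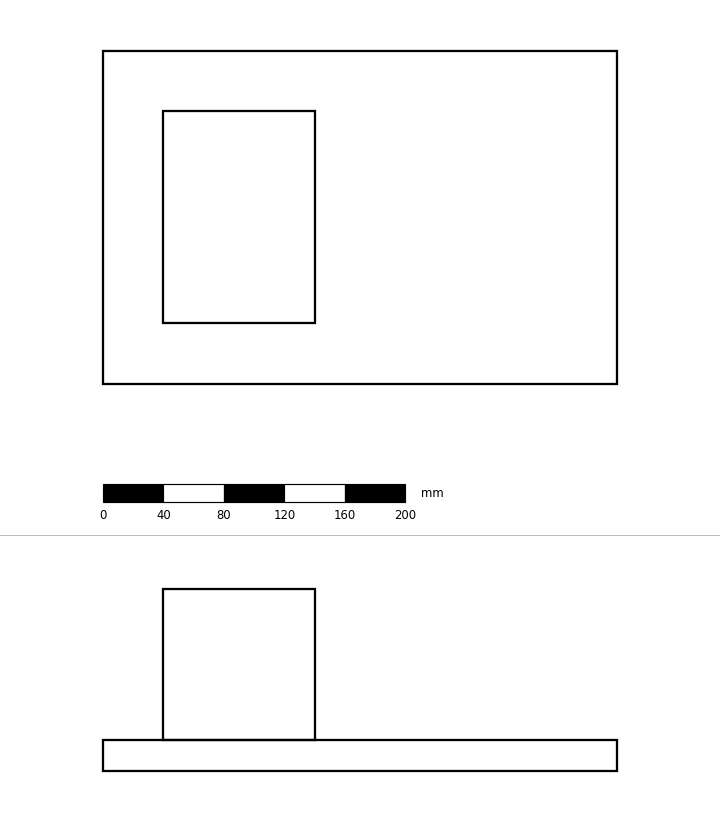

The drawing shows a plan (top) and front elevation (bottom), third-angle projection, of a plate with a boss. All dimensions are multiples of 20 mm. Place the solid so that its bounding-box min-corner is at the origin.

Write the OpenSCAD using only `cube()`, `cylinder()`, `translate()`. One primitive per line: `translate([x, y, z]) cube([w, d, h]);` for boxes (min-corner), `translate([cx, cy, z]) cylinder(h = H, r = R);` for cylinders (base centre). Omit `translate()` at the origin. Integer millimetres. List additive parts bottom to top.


cube([340, 220, 20]);
translate([40, 40, 20]) cube([100, 140, 100]);


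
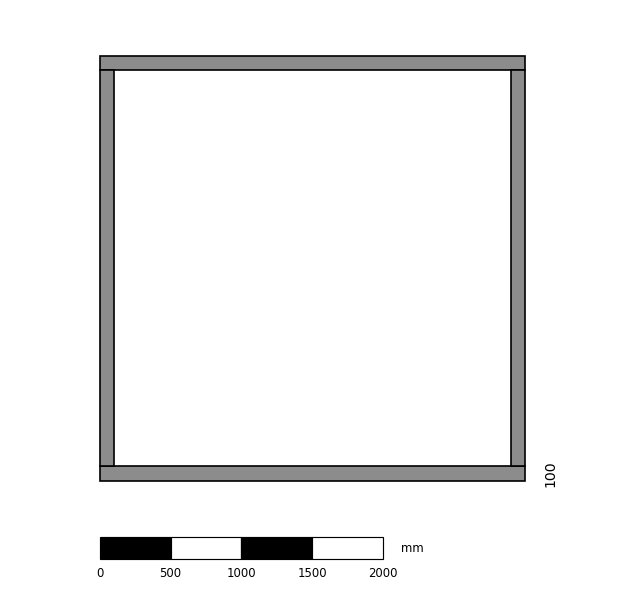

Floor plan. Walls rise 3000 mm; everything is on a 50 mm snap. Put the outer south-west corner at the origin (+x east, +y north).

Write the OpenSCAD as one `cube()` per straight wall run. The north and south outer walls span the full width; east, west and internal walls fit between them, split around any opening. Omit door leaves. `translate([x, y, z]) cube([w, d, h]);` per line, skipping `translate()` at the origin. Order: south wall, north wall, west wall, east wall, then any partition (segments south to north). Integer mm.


cube([3000, 100, 3000]);
translate([0, 2900, 0]) cube([3000, 100, 3000]);
translate([0, 100, 0]) cube([100, 2800, 3000]);
translate([2900, 100, 0]) cube([100, 2800, 3000]);
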